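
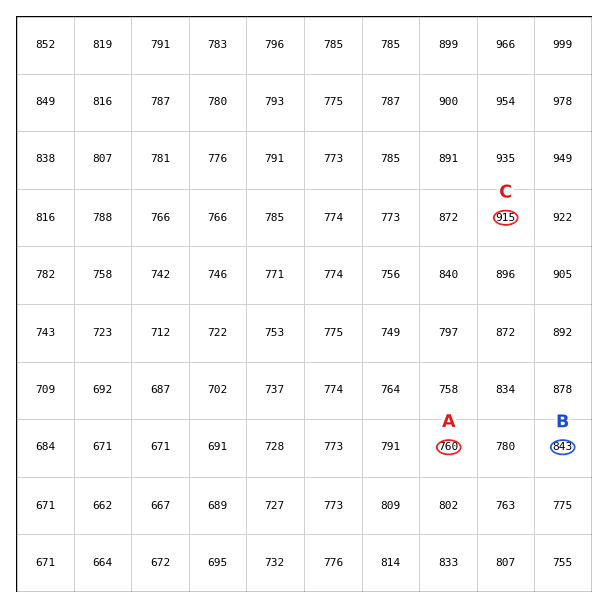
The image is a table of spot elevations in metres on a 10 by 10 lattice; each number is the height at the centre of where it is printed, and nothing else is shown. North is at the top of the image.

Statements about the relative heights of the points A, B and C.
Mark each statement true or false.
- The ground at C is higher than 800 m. true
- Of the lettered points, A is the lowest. true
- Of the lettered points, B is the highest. false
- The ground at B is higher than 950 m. false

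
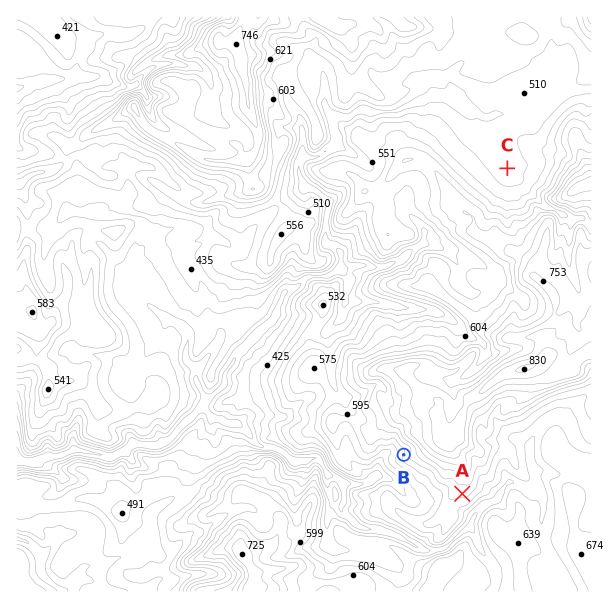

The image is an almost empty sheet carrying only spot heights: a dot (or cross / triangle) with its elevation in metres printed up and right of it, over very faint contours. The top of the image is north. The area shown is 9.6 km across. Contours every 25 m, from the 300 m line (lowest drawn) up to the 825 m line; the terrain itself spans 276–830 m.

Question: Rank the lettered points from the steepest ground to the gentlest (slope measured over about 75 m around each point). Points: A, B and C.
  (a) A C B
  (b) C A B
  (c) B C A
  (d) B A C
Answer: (d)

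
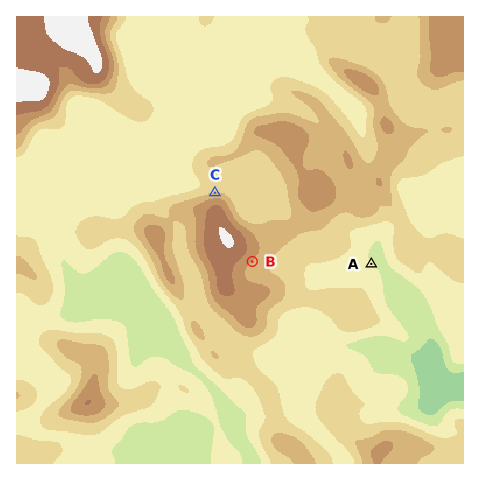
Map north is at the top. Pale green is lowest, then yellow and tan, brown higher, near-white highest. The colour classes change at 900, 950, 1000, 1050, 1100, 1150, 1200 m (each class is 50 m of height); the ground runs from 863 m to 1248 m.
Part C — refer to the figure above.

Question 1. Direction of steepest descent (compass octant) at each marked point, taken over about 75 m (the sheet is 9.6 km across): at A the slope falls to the NE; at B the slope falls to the SE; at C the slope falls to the N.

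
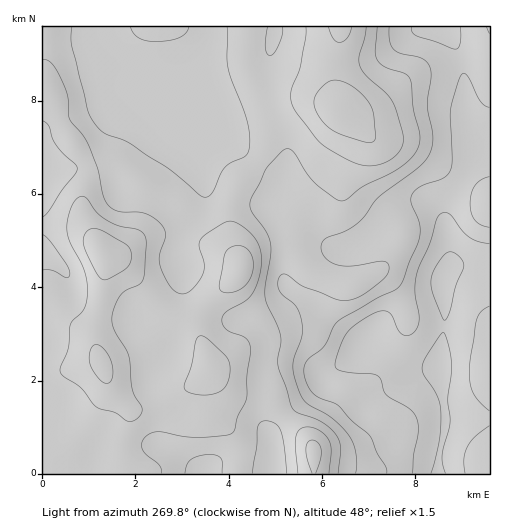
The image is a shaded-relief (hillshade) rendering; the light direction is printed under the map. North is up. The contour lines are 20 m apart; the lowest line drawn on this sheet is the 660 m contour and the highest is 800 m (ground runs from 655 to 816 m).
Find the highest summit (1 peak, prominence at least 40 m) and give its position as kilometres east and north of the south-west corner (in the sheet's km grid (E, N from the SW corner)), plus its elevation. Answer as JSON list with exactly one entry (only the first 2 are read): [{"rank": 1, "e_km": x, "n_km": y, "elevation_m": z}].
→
[{"rank": 1, "e_km": 1.31, "n_km": 4.76, "elevation_m": 816}]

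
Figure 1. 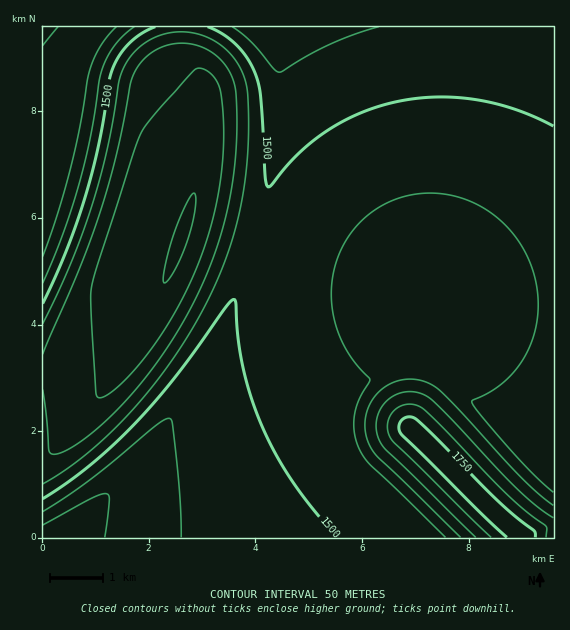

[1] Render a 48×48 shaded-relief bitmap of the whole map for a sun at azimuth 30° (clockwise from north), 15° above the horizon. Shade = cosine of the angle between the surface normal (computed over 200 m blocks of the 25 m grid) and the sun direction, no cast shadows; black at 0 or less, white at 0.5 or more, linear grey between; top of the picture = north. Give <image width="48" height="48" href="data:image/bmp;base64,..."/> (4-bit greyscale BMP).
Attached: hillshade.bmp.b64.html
<image width="48" height="48" href="data:image/bmp;base64,Qk32BAAAAAAAAHYAAAAoAAAAMAAAADAAAAABAAQAAAAAAIAEAAATCwAAEwsAABAAAAAAAAAAAAAAABEREQAiIiIAMzMzAERERABVVVUAZmZmAHd3dwCIiIgAmZmZAKqqqgC7u7sAzMzMAN3d3QDu7u4A////AEVnd3d3d3d3d3d3d3d3d3d3diEREROu7FVnd3d3d3d3d3d3d3d3d3d3dBERESje7UVWd3d3d3d3d3d3d3d3d3d3QRERE53u/0VVZ3d3d3d3d3d3d3d3d3d0EREROd7u71VVZnd3d3d3d3d3d3d3d3dBERETne7u7lVVVmd3d3d3d3d3d3d3d2QRERE53u7u22VVVWZ3d3d3d3d3d3d3d0EREROd7u7tqHZVVWZ3d3d3d3d3d3d3dSERETne7u7aiHZmVWZnd3d3d3d3d3d3dCIRE43u7u2oiHd2ZmZnd3d3d3d3d3d3ZDMiOd7u7tqIiHd3ZmZmd3d3d3d3d3d3ZURFne7u7aiIiHd3dmZmd3d3d3d3d3d3ZmZ5ze7u2oiIiHd3d2ZmZ3d3d3d3d3d3d3ib3e7tqIiIiHd3d3ZmZ3d3d3d3d3d3d4ms3e7KiIiIiHd3d3d2d3d3d3d3d3d3d4m83dyYiIiIiHd3d3d3d3d3d3d3d3d3d3iau6mIiIiIiHd3d3d3d3d3d3d3d3d3d3eIiIiIiIiIiHd3d3d3d3d3d3d3d3d3d3d3d4iIiIiIiId3d3d3d3d3d3d3d3d3d3d3eIiIiIiIiId3d3d3d3d3d3d3d3d3d3d3iIiIiIiIiHd3d3d3d4iIh3d3d3d3d3eIiIiIiIiIiHd3d3d3eIiIiHd3d3d3d3iIiIiIiIiIiHd3d3d3eIiIiId3d3d3eIiIiIiIiIiIiHd3d3d3eIiIiId3d3d4iIiIiIiIiIiIiGd3d3d3eIiIiIh3d3iIiIiIiIiIiIiIiGd3d3d3eIiIiIh3eIiIiIiIiIiIiIiIiGZmd3d3eIiJmYiIiIiIiIiIiIiIiIiIiGZmd3d3eIiJmYiIiIiIiIiIiIiIiIiIiGZmZ3d4iIiJmZiIiIiIiIiIiIiIiIiIiGZmZneIiIiJmZmIiIiIiIiIiIiIiIiIiGdmZneIiIiJmZmIiIiIiIiIiIiIiIiIiHdmZnd4iIiJmpmIiIiIiIiIiIiIiIiIiHdmZmd4iIiJmqmYiIiIiIiIiIiIiIiIiHdmZmd4iIiJqqqYiIiIiIiIiIiIiIiIiHd2VWd4iIiJqqqYiIiIiIiIiIiIiIiZmId2VWZ4iIiJqqqZiIiIiIiIiIiIiZmZmYd2VVZ4iIiJqqqpiIiIiIiIiIiJmZmZmYd2VVZ4iIiJqqqpiIiIiIiIiImZmZmZmYh2VVZ3iIiJqrupiIiIiIiIiJmZmZmZmYh2VVVniIiJqrupiIiIiIiIiZmZmZmZmYh2VVVniIiJqrupmIiIiIiImZmZmZmZmYh2VVVniIiJq7u6mIiIiIiImZmZmZmZmYh3ZVZniIiJq8y6mIiIiIiJmZmZmZmZmYiHZmZ4iIiKvNy6mIiIiIiJmZmZmZmZmYiHd3eJmZmr3u3KiIiIiIiJmZmZmZmZmYiId4iaqqvN7u25iIiIiIiJmZmZmZmZmYiIiImrvM3u/uypiIiIiIiJmZmZmZmZmYiIiZqrzN7v/tuoiIiIiIiJmZmZmZmZmQ=="/>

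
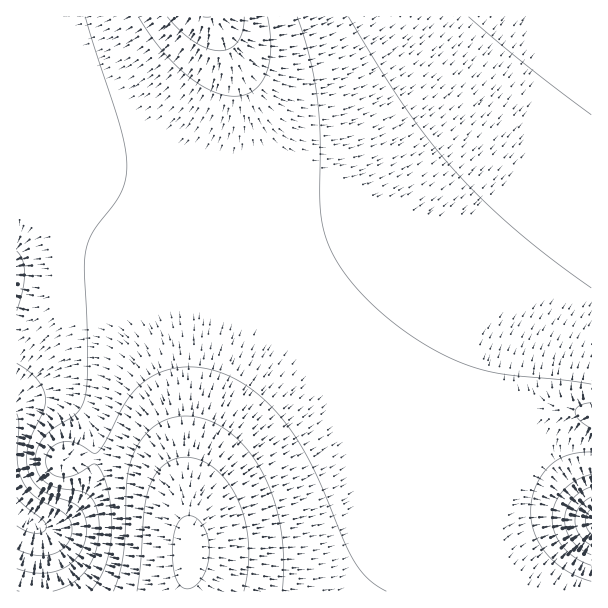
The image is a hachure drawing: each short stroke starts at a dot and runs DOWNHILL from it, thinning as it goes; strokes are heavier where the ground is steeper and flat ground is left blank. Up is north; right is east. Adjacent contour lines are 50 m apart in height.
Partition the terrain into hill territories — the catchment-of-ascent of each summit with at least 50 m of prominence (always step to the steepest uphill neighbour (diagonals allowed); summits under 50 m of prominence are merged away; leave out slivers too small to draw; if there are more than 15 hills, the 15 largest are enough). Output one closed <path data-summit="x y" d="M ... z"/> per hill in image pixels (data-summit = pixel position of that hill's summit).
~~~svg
<path data-summit="191 551" d="M591 16l-18 0-75 95-48 47-40 32-20 12-37 18-29 9-45 6-43-3-48-10-45-16-38-19-27-25-14-18-14-22-34-69 1 539 575-1 0-79-20-20-18-22-46-42-10-17-5-19 5-30 14-33 80-111z"/><path data-summit="207 17" d="M572 16l-555 0-1 35 34 71 14 22 14 18 27 25 38 19 45 16 48 10 43 3 45-6 29-9 37-18 30-20 30-24 48-47 43-52z"/><path data-summit="591 414" d="M591 218l-79 111-13 28-6 29 5 25 10 17 28 23 55 60z"/>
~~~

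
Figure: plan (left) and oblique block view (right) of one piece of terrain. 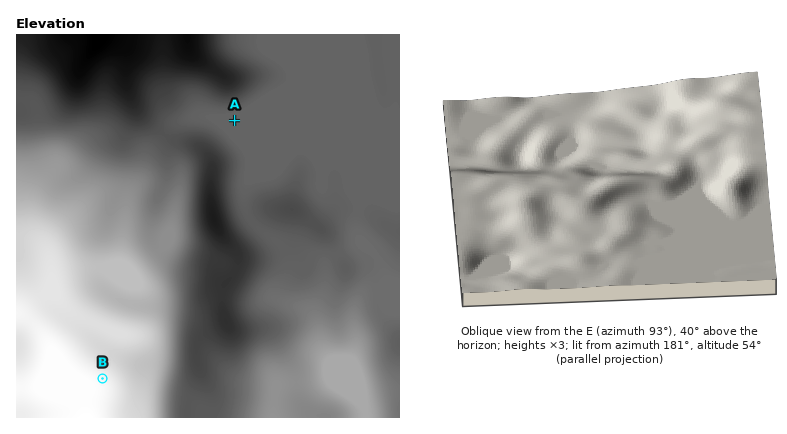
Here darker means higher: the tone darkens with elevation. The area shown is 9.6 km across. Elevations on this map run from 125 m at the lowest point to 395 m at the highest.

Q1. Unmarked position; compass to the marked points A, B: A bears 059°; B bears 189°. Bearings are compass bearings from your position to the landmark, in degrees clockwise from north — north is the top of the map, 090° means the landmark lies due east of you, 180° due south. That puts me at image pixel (134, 181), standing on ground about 250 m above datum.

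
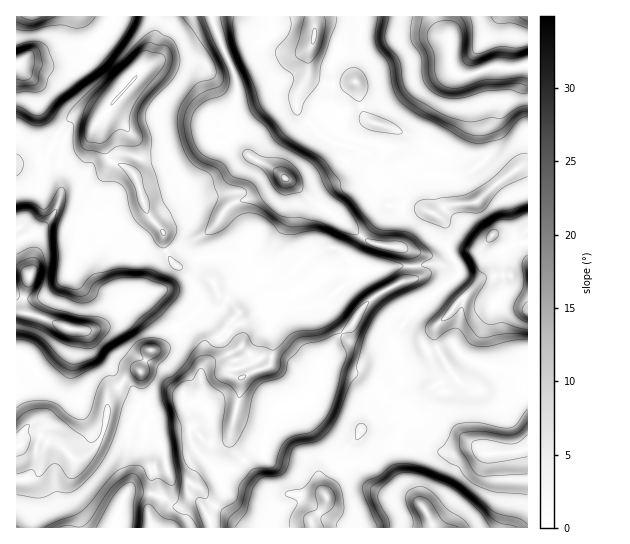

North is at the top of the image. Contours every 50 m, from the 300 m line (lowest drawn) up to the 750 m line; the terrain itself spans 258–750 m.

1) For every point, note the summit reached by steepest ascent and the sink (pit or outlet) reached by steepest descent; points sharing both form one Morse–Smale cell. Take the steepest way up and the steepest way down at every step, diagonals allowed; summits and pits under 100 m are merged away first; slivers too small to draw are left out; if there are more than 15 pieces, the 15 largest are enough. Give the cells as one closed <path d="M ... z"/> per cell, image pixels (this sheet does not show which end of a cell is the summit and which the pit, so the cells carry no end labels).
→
<path d="M211 16l-53 0-2 19-12 32-44 51-3 8 12 33 4 4 14 5 8 7 10 34 4 8 15 17 0 12 8 16 15 12 10 17 14-10 8 14 8 4 10 11 2 4-20 23 4 2 12-14 20-9 14-13 21-8 3-4 0-4-4-12 22-22 6-2 18-3 6 3 17 18 53-2 1-8-3-6-7-5-27-4-13-7-25-21-30-19-14-14-20-15-20-9-8-8-5-10-15-12 0-6 11-20 1-17-2-12-12-25z"/><path d="M437 16l-123 0 1 19-7 18 0 22-12 26 1 10 26 26 46 17 2 12 8 13 0 8 10 18 32 3 12 5 4 0 10-8 31-4 27-24 13-9 10-3 0-99-11 2-22-1-29 9-11-3-4-7 0-24-10-13z"/><path d="M85 116l-11 0-7 6-11 15-10 20-13 2-17 6 0 146 18 4 37 14 19 2 15-7 16-21 12-8 24-4 36 2 3-3-9-16-18-16-5-12 0-12-15-17-4-8-10-34-8-7-14-5-4-4-8-18-4-19z"/><path d="M411 267l-18 0-10 2-25 0-3-2 1 8-7 8-22 17-12 5-8 0-14-22 0 8-3 4-21 8-14 13-20 9-12 14-5-3-5 4-6 7 0 10-6 12 0 26-2 6-8 6-2 23 4 17 19 19-6-3-11 8-7 14 0 8 5 5-12 9-8-2-13-10-5-24-4 1-1-4-5 1-10 9-10 16-12 33 97 1-1-13 14-21 0-7-6-13 20-6 13-13 13-4 4-18 8-22 4-3 18-1 11-8 4-6 3-23 13-16 7-13 18-18 10-16 7-7 19-12 20-8 3-6z"/><path d="M434 264l-21 3-4 13-20 8-19 12-7 7-10 16-18 18-7 13-11 11-4 10-1 18-4 6-11 8-18 1-4 3-8 22-4 18-13 4-13 13-20 6 6 13 0 7-14 21 2 13 102-1-1-8 15-17 0-5-4-7 0-11 2-5 19-16 3-8 10-12 4-9 23-24 17-24 2-18-7-17 0-8 4-9 9-14 16-15 22-17-4-12z"/><path d="M313 16l-101 1 8 25 15 32 2 12-1 17-11 20 0 6 15 12 5 10 8 8 20 9 20 15 14 14 30 19 29 24 15 5 17 2 25 6 20 12 7-2 3-4-5-9-1-24-6-9-20-9-32-3-10-18 0-8-8-13-2-12-46-17-26-26-1-10 12-26 0-22 7-18 0-14z"/><path d="M198 312l-22 15-5 12-8 8-13 4-9 16-1 4 3 20 8 23-2 6-26-11-13-1-3 3-2 15-8 19-11 11-9 4-4-1-16-16-8-2-4 4-4 10-1 15-5 11 2 20-5 21 1 6 80 0 10-29 9-17 9-10 8-5-3-32 14 8 5 15 2 9-12 4 5 24 15 12 6 0 12-9-5-5 0-8 7-14 13-9-12-11-5-10 0-34 8-6 2-6 0-26 6-12 0-10 10-10-6-12z"/><path d="M197 291l-4 2-36-2-24 4-12 8-16 21-15 7-19-2-37-14-17-3-1 134 3 1 7-10 12-2 9 6 6 0 8 4 14 15 11-4 11-11 6-11 4-15 2-25 12-9 9-12 11-3 9-19 13-4 8-8 5-12 23-16 4-9z"/><path d="M467 297l-5 2-27 30 1 17 16 29-18 10-7 8-18 21-1 7 11 8 6 14 5 5 11 4 13 0 13-5 8 0 8 6 23 0 20-4 2-2 0-137-6-5-15-5-21 3z"/><path d="M157 16l-44 0-8 14-10 10-16 8-8 7-24 8-24-2-7 4 1 99 16-5 13-2 13-24 15-17 11 0 10 5 5-2 44-52 13-37z"/><path d="M407 420l-11 23 1 23 7 17 19 23 11 22 94-1-1-79-21 5-23 0-8-6-13 1-8 4-13 0-11-4-5-5-6-14z"/><path d="M525 232l-10 4-22-1-12 14-18 4-10 6 7 11-1 5-34 25-16 15-9 14-4 9 0 8 7 17-2 18-17 24-21 23 31-9 13 1 5-10 16-19 6-6 18-10-16-29-1-17 27-30 5-2 19 6 21-3 18 6-20-12-2-12 0-20 1-8 3-3 10 1 11 7z"/><path d="M405 419l-11 0-20 5-14 7-3 7-10 12-3 8-15 13-6 8 0 11 4 7 0 5-15 17 2 9 119-1-8-17-18-23-8-16-3-28 11-21z"/><path d="M527 165l-9 3-13 9-27 24-31 4-12 9 6 3 6 9 1 24 5 9 10-6 18-4 12-14 22 1 13-6z"/><path d="M527 16l-89 0-1 5 14 21 0 24 2 5 5 4 8 1 29-9 22 1 10-3z"/>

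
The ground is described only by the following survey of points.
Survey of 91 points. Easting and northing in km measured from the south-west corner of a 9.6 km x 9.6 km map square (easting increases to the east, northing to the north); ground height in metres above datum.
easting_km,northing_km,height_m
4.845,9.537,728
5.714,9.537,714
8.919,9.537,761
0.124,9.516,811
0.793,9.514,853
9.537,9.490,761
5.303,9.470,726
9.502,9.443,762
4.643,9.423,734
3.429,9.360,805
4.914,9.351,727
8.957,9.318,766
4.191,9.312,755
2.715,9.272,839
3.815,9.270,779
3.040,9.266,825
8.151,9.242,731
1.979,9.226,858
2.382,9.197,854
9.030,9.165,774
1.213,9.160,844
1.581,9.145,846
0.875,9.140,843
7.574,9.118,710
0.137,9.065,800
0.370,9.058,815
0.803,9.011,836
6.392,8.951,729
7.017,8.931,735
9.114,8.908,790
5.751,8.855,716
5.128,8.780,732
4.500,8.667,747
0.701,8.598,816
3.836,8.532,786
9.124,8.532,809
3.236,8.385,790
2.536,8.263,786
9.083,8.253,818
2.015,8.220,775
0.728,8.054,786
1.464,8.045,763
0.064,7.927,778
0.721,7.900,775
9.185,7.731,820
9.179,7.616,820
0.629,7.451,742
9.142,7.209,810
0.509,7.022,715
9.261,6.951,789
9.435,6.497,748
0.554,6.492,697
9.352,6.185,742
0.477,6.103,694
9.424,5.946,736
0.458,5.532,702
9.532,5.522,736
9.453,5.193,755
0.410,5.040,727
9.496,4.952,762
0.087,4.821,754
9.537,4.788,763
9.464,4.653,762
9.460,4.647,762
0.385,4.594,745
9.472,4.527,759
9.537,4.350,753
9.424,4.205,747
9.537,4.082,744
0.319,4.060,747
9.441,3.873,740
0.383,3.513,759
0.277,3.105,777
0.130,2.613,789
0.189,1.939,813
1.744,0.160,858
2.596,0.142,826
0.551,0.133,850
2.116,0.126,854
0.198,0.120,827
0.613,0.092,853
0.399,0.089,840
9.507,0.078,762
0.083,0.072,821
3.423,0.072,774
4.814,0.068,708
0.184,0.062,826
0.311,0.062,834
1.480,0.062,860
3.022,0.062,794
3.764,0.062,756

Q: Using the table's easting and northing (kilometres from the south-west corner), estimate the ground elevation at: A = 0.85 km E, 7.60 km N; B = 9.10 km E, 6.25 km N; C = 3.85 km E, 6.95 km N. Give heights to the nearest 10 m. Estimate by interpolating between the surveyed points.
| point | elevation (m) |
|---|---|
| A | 750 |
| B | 760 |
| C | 750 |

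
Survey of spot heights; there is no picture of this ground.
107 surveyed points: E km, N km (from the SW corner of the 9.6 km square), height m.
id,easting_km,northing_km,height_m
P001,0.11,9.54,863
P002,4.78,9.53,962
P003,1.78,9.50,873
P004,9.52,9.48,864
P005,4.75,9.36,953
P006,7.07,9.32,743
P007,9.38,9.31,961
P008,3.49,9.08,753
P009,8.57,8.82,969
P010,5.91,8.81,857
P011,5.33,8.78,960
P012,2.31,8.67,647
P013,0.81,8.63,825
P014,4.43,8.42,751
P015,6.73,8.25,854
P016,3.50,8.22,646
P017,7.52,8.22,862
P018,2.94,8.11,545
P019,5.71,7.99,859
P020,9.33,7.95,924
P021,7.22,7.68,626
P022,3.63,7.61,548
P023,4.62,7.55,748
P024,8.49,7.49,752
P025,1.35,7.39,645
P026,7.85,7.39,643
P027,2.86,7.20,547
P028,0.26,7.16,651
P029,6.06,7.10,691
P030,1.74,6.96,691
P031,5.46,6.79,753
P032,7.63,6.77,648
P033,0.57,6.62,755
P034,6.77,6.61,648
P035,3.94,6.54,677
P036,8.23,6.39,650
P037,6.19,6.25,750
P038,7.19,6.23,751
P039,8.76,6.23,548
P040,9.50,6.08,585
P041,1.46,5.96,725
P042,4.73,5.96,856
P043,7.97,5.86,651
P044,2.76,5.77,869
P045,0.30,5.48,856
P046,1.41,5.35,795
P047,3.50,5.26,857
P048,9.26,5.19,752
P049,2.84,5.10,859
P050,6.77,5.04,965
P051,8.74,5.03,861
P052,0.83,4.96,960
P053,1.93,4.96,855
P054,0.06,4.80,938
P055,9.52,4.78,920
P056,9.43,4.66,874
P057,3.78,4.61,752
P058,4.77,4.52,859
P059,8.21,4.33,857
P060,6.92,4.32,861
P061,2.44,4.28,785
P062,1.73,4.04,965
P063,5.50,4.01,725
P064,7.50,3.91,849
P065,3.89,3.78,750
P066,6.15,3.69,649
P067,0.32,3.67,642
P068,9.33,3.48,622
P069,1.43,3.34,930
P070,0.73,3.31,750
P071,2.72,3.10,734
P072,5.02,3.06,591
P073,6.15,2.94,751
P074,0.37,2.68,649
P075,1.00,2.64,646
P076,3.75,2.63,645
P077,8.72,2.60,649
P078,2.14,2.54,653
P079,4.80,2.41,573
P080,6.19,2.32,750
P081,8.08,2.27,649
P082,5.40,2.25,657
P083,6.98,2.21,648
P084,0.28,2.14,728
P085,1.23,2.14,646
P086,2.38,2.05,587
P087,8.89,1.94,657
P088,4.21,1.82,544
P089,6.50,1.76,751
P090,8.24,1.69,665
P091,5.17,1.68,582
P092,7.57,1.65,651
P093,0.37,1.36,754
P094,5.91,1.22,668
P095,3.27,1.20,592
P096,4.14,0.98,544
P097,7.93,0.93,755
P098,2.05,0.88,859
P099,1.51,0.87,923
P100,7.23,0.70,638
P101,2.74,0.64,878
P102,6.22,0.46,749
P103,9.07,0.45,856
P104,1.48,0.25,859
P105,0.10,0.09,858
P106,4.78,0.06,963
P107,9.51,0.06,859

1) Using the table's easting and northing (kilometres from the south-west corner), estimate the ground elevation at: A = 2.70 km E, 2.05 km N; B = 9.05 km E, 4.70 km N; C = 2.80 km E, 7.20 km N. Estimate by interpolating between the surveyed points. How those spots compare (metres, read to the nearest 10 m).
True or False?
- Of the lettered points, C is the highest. False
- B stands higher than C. True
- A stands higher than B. False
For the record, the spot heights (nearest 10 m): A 570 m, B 870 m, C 550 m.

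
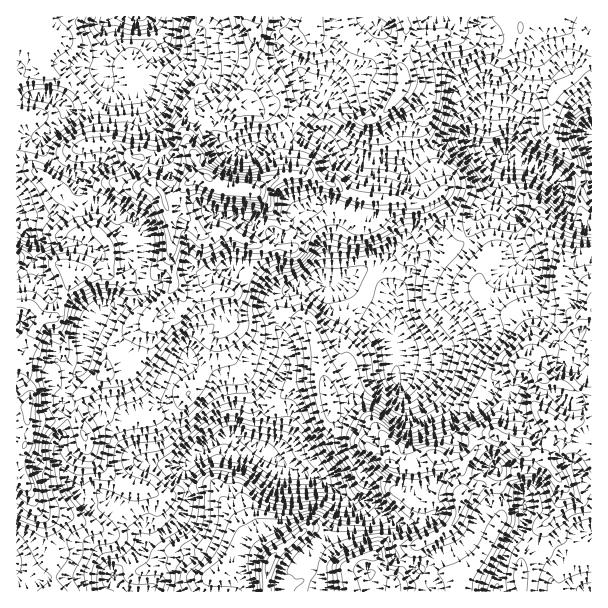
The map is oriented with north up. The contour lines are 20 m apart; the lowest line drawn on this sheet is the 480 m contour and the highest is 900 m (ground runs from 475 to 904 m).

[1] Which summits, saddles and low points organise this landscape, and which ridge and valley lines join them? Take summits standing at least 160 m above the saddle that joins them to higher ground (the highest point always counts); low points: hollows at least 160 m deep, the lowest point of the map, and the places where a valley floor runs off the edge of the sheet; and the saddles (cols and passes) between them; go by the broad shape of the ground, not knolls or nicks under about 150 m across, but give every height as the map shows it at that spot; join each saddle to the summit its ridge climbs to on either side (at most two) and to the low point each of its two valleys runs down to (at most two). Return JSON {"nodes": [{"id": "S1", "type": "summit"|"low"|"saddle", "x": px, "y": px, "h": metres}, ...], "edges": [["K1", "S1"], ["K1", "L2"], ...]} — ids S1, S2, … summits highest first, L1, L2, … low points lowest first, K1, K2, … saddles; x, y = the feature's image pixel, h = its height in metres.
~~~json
{"nodes": [
{"id": "S1", "type": "summit", "x": 207, "y": 177, "h": 904},
{"id": "S2", "type": "summit", "x": 525, "y": 452, "h": 870},
{"id": "L1", "type": "low", "x": 503, "y": 155, "h": 475},
{"id": "L2", "type": "low", "x": 138, "y": 17, "h": 532},
{"id": "K1", "type": "saddle", "x": 143, "y": 278, "h": 751},
{"id": "K2", "type": "saddle", "x": 464, "y": 237, "h": 640}],
"edges": [["K1", "S1"], ["K1", "L1"], ["K1", "L2"], ["K2", "S1"], ["K2", "S2"], ["K2", "L1"]]}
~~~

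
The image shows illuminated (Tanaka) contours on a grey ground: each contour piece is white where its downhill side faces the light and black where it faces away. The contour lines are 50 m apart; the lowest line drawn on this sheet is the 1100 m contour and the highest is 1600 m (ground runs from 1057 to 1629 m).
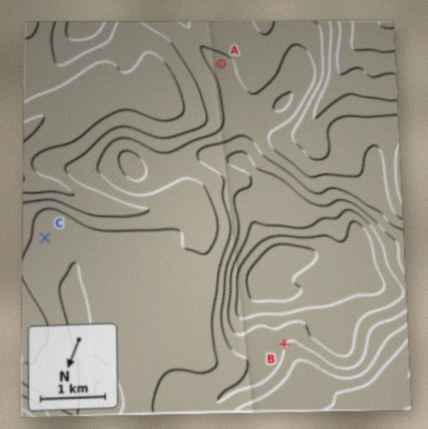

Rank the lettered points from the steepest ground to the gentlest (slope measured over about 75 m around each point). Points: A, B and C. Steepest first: B C A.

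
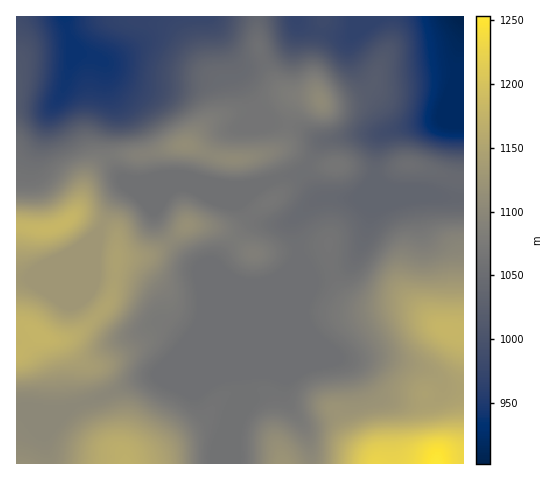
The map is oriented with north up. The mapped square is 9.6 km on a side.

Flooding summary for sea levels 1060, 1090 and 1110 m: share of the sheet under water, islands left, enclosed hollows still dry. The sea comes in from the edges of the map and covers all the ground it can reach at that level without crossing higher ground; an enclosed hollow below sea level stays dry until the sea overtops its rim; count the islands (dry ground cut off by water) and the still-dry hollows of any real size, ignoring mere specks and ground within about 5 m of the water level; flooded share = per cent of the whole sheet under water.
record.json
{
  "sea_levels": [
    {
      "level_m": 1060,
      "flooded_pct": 44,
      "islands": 1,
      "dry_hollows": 0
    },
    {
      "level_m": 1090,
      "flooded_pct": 66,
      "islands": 2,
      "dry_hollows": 0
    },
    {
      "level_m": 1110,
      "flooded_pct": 75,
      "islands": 1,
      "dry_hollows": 0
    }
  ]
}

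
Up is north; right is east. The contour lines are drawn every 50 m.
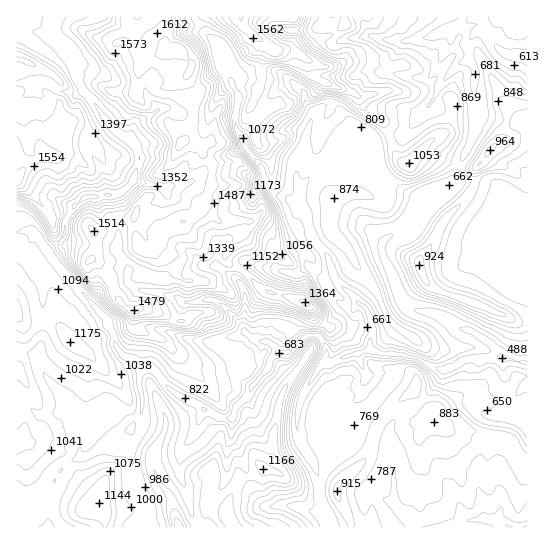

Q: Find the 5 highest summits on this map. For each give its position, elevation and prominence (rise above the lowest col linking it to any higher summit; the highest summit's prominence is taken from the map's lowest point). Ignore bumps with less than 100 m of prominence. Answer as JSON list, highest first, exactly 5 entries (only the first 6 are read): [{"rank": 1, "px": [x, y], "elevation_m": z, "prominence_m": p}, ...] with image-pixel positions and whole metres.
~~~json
[{"rank": 1, "px": [169, 50], "elevation_m": 1686, "prominence_m": 1198}, {"rank": 2, "px": [306, 303], "elevation_m": 1364, "prominence_m": 146}, {"rank": 3, "px": [101, 502], "elevation_m": 1144, "prominence_m": 157}, {"rank": 4, "px": [407, 165], "elevation_m": 1054, "prominence_m": 137}, {"rank": 5, "px": [490, 150], "elevation_m": 964, "prominence_m": 205}]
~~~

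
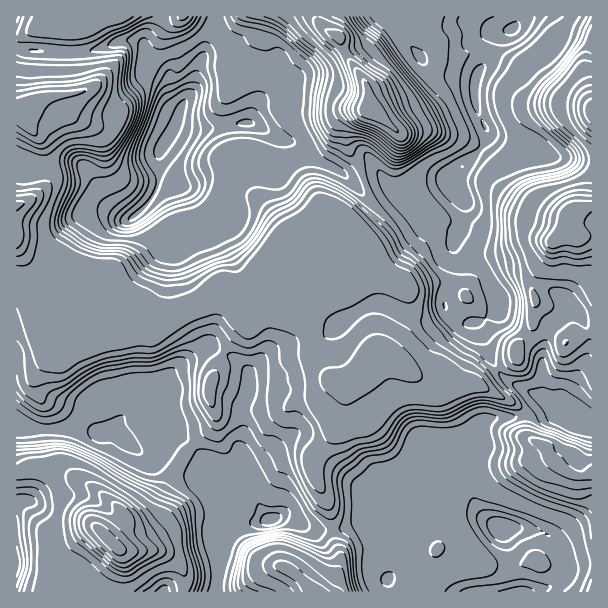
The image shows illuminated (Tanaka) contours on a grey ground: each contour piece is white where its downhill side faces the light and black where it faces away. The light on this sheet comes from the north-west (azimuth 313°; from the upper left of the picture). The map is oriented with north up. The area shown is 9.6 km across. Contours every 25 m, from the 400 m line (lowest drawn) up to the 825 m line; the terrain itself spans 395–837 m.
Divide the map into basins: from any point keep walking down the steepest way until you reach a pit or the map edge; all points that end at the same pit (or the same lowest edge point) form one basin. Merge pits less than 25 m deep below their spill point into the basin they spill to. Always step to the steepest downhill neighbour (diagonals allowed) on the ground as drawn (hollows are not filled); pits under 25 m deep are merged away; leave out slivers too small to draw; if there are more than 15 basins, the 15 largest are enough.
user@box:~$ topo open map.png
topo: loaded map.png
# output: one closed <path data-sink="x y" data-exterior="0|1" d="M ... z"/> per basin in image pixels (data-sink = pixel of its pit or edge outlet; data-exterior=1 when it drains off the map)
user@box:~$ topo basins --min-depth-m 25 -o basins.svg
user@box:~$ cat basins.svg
<path data-sink="174 128" data-exterior="0" d="M317 16l-237 0-11 10-28 2-25 10 0 207 26 40 25 17-1 19 5 9 43 1 17-7 24 2 46-24 20-16 9 6 13 16 12-4 17-10 16 4 12-6 6 10 0 18 2 7 2 17 18 31 11 9 11 0 11-10 6-14 9-9 0-6-6-18-21-39 3-15 0-18 3-6-5-27 18-18 2-9-12-33-10-15 0-18 11-14 11-7 0-6-3-16-21-30-6-18-13-7-8-8z"/><path data-sink="512 29" data-exterior="0" d="M591 16l-273 1 1 6 8 8 13 7 6 18 21 30 3 16 0 6-11 7-11 14 0 18 10 15 12 33-2 9-18 18 5 27-3 6 0 18-3 15 21 39 6 24 7-1 7 4 20 18 18 10 21 4 28-1 14-12 16-9 10-8 0-9 13-15 4-8 1-27-3-6 0-7 14-21 7-21 13-11 6-16 10-7 10-2z"/><path data-sink="503 530" data-exterior="0" d="M383 350l-11 4-11 20-8 8-9 2 0 21-7 17 0 4-5 9-20 24 1 15 17 33 4 33 6 14 0 10-3 9-11 19 96 0 0-11 11-15 1-12 4-6 18 8 17 2 27 10 16-2 17-6 18 5 30-7 11-6-1-78-9 2-10-1-20-13-6-16-18-9-2-23-17-14-30-15-30 1-21-4-12-6-21-20z"/><path data-sink="99 434" data-exterior="0" d="M17 246l-1 225 23-3 26 4 36 21 16 13 11 14 10 0 9-4 9-9 8-21 20-31 17-19 11-8 4-6 0-8-6-16 0-14 10-19 4-15 20-24 3-11-9-15-17-14-20 16-46 24-24-2-17 7-43-1-5-9 1-19-25-17z"/><path data-sink="270 519" data-exterior="0" d="M344 384l-11 0-15 13-15 3-16 8-33 0-33-17-11-1 0 8 6 16 0 8-4 6-11 8-17 19-20 31-8 21-9 9-9 4-10 0-5-6-5 11-12 12 14 13 35 0 10 3 9 6 10 14 1 19 139 0 13-19 3-9 0-10-6-14-4-33-17-33-1-15 20-24 5-9 0-4 7-17 2-19z"/><path data-sink="17 564" data-exterior="1" d="M39 468l-13 1-10 4 0 118 98 1 1-8 6-15 0-17-15-15 12-12 4-7 0-5-5-7-27-20-25-14z"/><path data-sink="576 426" data-exterior="0" d="M534 322l-4 10-13 15 0 9-10 8-16 9-13 11 38 20 10 10 2 23 17 8 7 16 9 8 17 7 10-1 4-2 0-140-14 3-12 6-9-8-21-9z"/><path data-sink="521 591" data-exterior="1" d="M438 548l-4 6-1 12-11 15 1 11 169-1-1-38-40 12-18-5-17 6-16 2-27-10-17-2z"/><path data-sink="164 591" data-exterior="1" d="M155 550l-35 1 1 18-6 15 1 8 68-1 2-12-8-16-13-10z"/><path data-sink="17 17" data-exterior="1" d="M78 16l-61 0-1 20 4 1 21-9 28-2 7-5z"/>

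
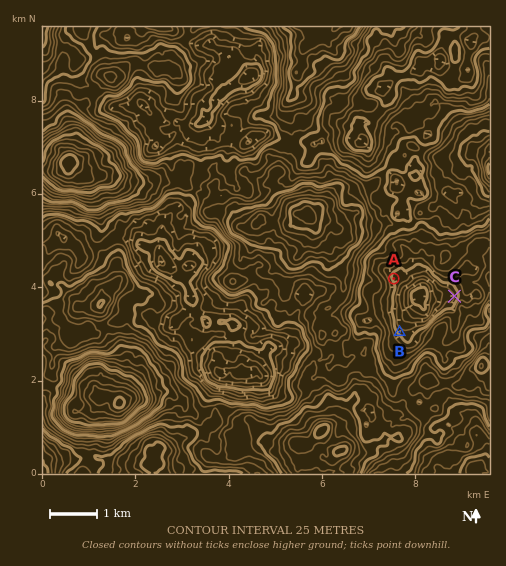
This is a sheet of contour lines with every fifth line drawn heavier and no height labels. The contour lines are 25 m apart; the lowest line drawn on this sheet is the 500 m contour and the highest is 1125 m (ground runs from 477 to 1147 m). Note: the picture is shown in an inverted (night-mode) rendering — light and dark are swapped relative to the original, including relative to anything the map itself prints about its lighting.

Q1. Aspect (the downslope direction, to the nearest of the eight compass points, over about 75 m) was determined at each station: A E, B NE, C W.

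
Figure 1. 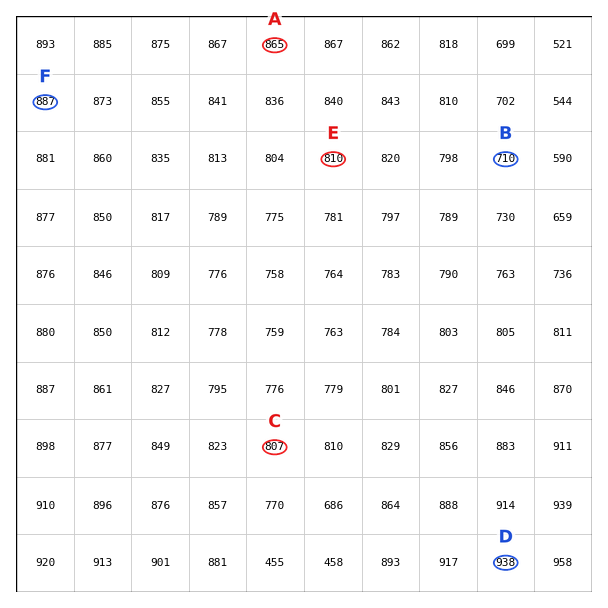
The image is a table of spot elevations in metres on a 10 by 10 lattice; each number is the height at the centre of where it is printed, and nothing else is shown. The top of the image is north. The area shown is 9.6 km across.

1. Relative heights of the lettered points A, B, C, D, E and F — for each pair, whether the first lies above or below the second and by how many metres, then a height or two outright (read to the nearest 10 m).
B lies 230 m below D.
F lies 180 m above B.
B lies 150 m below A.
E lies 130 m below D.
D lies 130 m above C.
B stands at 710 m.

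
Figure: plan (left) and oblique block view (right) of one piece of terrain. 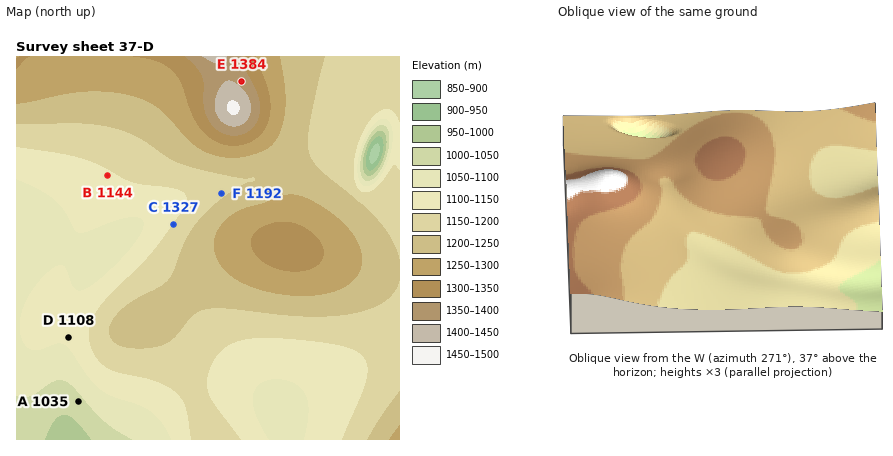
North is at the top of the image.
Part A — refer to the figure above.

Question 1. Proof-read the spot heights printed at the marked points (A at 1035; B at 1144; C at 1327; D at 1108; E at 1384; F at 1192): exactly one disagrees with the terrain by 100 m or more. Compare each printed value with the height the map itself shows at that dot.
C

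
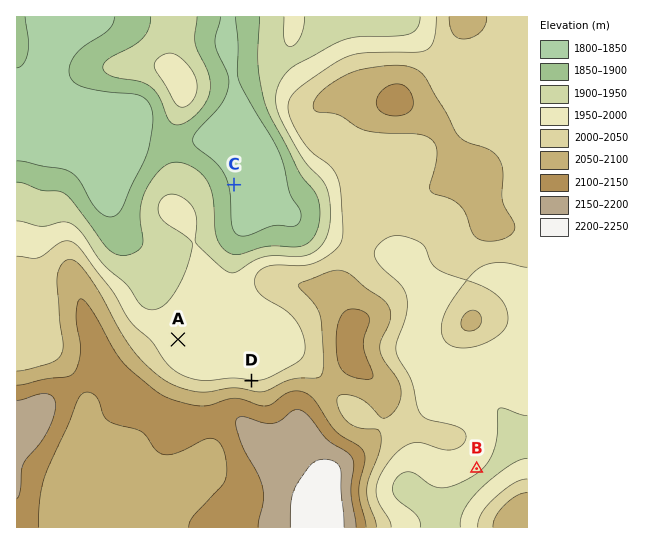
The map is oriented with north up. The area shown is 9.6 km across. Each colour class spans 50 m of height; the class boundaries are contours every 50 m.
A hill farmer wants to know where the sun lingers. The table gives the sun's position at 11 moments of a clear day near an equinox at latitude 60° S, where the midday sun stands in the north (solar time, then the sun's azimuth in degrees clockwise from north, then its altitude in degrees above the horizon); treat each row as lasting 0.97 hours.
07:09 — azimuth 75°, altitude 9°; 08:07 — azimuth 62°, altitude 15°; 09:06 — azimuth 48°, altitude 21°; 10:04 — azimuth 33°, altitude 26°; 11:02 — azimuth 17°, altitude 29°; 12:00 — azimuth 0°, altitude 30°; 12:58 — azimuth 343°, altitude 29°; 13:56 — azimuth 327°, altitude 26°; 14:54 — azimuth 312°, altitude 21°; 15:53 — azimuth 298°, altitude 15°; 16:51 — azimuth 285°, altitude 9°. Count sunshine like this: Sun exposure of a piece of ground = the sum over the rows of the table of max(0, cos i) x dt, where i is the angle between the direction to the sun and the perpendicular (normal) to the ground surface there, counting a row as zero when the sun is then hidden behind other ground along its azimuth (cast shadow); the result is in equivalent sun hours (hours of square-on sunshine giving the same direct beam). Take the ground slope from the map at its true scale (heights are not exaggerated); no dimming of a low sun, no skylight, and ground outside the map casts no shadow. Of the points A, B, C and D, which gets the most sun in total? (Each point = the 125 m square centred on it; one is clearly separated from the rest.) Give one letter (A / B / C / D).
D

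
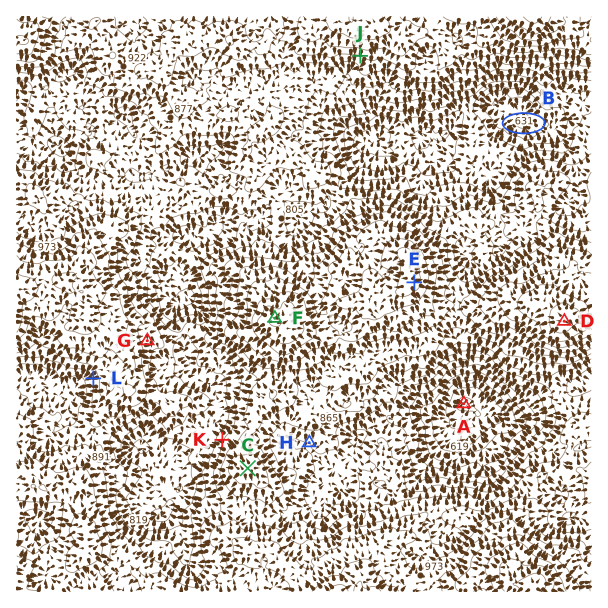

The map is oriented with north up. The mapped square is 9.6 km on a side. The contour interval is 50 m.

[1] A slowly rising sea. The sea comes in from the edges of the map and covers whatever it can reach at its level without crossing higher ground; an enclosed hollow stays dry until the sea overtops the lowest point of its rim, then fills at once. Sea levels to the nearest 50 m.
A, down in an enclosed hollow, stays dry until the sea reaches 800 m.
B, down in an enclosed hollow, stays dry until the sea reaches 750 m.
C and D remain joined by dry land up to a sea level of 900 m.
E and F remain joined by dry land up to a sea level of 1000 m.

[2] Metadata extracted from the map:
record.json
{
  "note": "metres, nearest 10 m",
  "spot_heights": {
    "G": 880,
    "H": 800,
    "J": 950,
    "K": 840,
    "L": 850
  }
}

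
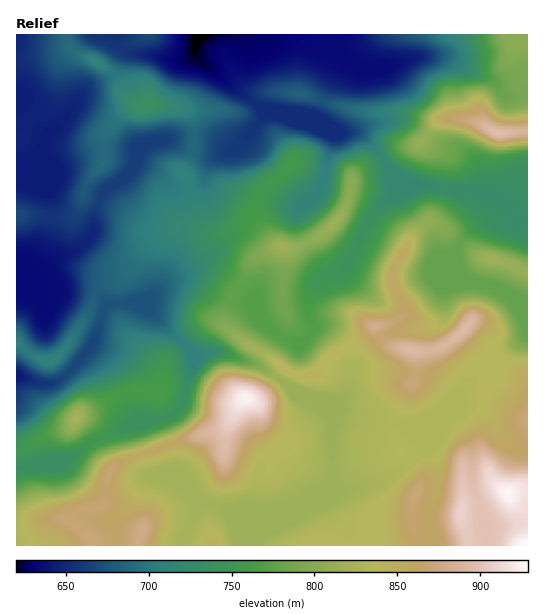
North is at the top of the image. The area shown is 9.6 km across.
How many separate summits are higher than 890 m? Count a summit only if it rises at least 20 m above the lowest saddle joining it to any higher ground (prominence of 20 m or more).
3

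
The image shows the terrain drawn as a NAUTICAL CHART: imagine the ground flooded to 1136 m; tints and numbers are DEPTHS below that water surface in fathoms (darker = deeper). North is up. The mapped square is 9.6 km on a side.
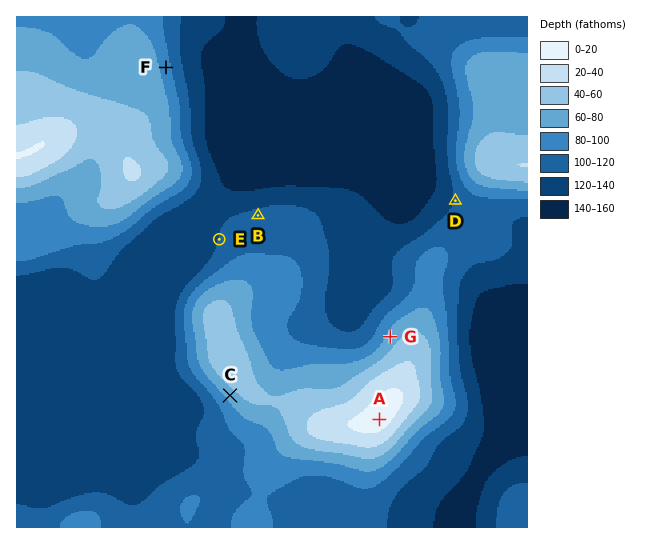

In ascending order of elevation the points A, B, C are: B C A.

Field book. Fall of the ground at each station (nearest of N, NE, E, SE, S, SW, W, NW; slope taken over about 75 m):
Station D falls W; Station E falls W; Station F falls E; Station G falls NW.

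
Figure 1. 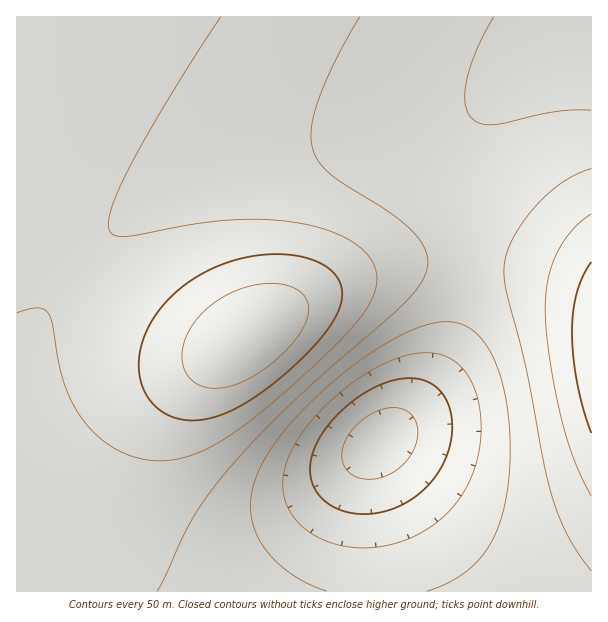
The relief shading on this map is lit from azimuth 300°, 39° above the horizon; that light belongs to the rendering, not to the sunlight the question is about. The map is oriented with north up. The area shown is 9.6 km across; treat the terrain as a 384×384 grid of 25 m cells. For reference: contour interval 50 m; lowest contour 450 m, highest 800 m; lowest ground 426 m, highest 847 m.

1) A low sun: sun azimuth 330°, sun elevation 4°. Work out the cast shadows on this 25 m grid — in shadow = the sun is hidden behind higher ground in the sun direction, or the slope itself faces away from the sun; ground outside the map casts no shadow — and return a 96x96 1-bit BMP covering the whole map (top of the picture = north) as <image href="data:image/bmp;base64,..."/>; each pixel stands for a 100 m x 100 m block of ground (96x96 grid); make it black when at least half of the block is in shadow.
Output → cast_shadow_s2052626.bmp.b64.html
<image width="96" height="96" href="data:image/bmp;base64,Qk2+BAAAAAAAAD4AAAAoAAAAYAAAAGAAAAABAAEAAAAAAIAEAAATCwAAEwsAAAIAAAAAAAAA////AAAAAAAAAAAAAAAAAAAAAAAAAAAAAAAAAAAAAAAAAAAAAAAAAAAAAAAAAAAAAAAAAAAAAAAAAAAAAAAAAAAAAAAAAAAAAAAfwAAAAAAAAAAAAAD/+AAAAAAAAAAAAAf//gAAAAAAAAAAAB///wAAAAAAAAAAAH///4AAAAAAAAAAAf///8AAAAAAAAAAA////+AAAAAAAAAAD/////AAAAAAAAAAH/////AAAAAAAAAAP/////gAAAAAAAAAf/////wAAAAAAAAA//////wAAAAAAAAB//////4AAAAAAAAD//////4AAAAAAAAH//////4AAAAAAAAH//////8AAAAAAAAP//////8AAAAAAAAP//////+AAAAAAAAP//////+AAAAAAAAf//////+AAAAAAAAf//////+AAAAAAAAP///////AAAAAAAAP///////AAAAAAAAP///////AAAAAAAAH///////AAAAAAAAD///////AAAAAAAAD///////AAAAAAAAB///////AAAAAAAAA///////AAAAAAAAAf//////AAAAAAAAAP//////AAAAAAAAAH//////AAAAAAAAAD//////AAAAAAAAAA//////AAAAAAAAAAf/////AAAAAAAAAAP////+AAAAAAAAAAD////+AAAAAAAAAAB////+AAAAAAAAAAAf///8AAAAAAAAAAAP///8AAAAAAAAAAAD///4AAAAAAAAAAAA///4AAAAAAAAAAAAP//wAAAAAAAAAAAAB//gAAAAAAAAAAAAAP/AAAAAAAAAAAAAAAAAAAAAAAAAAAAAAAAAAAAAAAAAAAAAAAAAAAAAAAAAAAAAAAAAAAAAAAAAAAAAAAAAAAAAAAAAAAAAAAAAAAAAAAAAAAAAAAAAAAAAAAAAAAAAAAAAAAAAAAAAAAAAAAAAAAAAAAAAAAAAAAAAAAAAAAAAAAAAAAAAAAAAAAAAAAAAAAAAAAAAAAAAAAAAAAAAAAAAAAAAAAAAAAAAAAAAAAAAAAAAAAAAAAAAAAAAAAAAAAAAAAAAAAAAAAAAAAAAAAAAAAAAAAAAAAAAAAAAAAAAAAAAAAAAAAAAAAAAAAAAAAAAAAAAAAAAAAAAAAAAAAAAAAAAAAAAAAAAAAAAAAAAAAAAAAAAAAAAAAAAAAAAAAAAAAAAAAAAAAAAAAAAAAAAAAAAAAAAAAAAAAAAAAAAAAAAAAAAAAAAAAAAAAAAAAAAAAAAAAAAAAAAAAAAAAAAAAAAAAAAAAAAAAAAAAAAAAAAAAAAAAAAAAAAAAAAAAAAAAAAAAAAAAAAAAAAAAAAAAAAAAAAAAAAAAAAAAAAAAAAAAAAAAAAAAAAAAAAAAAAAAAAAAAAAAAAAAAAAAAAAAAAAAAAAAAAAAAAAAAAAAAAAAAAAAAAAAAAAAAAAAAAAAAAAAAAAAAAAAAAAAAAAAAAAAAAAAAAAAAAAAAAAAAAAAAAAAAAAAAAAAAAAAAAAAAAAAAAAAAAAAAAAAAAAAAAAAAAAAAAAAAA="/>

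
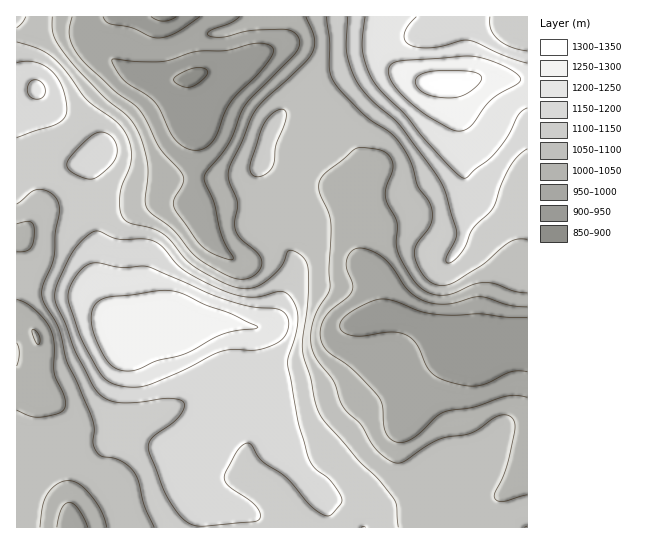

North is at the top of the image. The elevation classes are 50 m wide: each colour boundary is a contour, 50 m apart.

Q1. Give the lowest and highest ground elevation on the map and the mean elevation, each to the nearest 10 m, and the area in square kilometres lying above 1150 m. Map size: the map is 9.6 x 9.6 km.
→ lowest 890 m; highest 1320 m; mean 1090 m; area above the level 26.1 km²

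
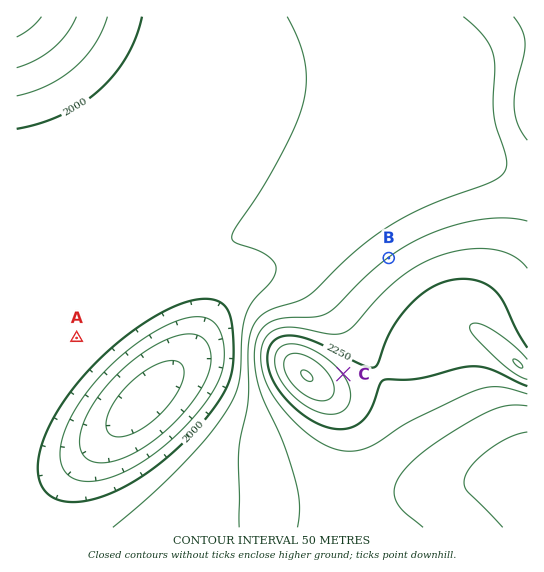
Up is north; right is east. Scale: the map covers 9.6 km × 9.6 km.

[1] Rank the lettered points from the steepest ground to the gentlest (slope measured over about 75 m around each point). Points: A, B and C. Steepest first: C B A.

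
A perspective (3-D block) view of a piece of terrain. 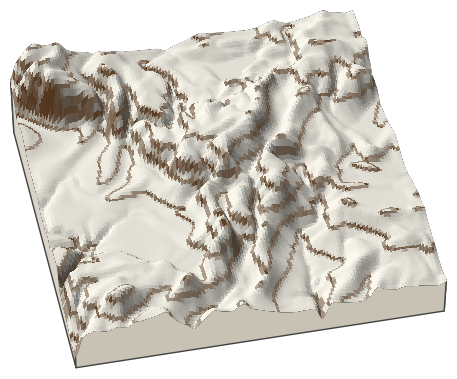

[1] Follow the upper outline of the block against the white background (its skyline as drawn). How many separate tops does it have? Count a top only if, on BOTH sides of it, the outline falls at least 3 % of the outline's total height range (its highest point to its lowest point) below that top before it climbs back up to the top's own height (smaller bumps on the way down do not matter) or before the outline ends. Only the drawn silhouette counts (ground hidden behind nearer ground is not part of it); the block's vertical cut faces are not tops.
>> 2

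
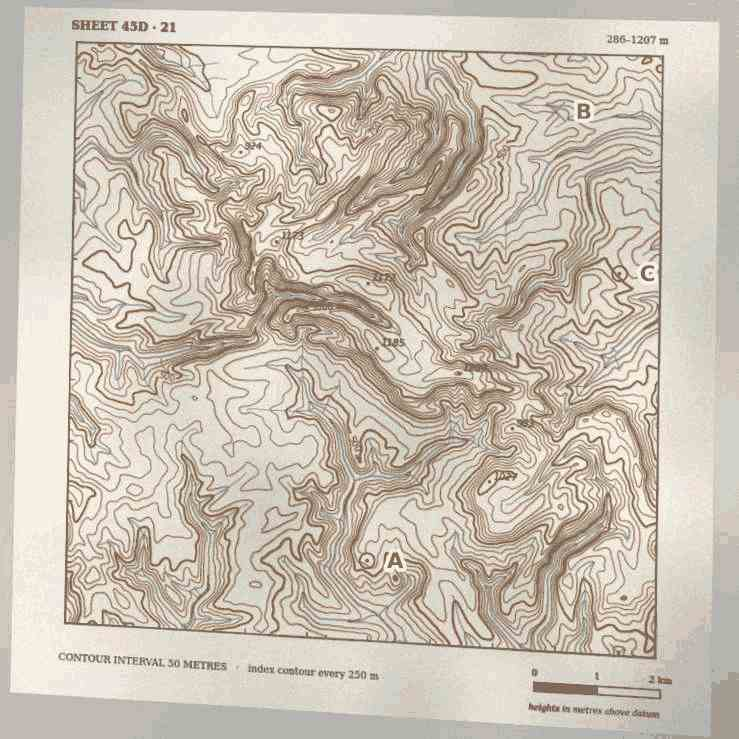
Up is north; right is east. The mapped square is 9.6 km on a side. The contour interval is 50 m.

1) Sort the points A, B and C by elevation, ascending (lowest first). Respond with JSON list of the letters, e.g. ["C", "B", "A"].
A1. ["B", "C", "A"]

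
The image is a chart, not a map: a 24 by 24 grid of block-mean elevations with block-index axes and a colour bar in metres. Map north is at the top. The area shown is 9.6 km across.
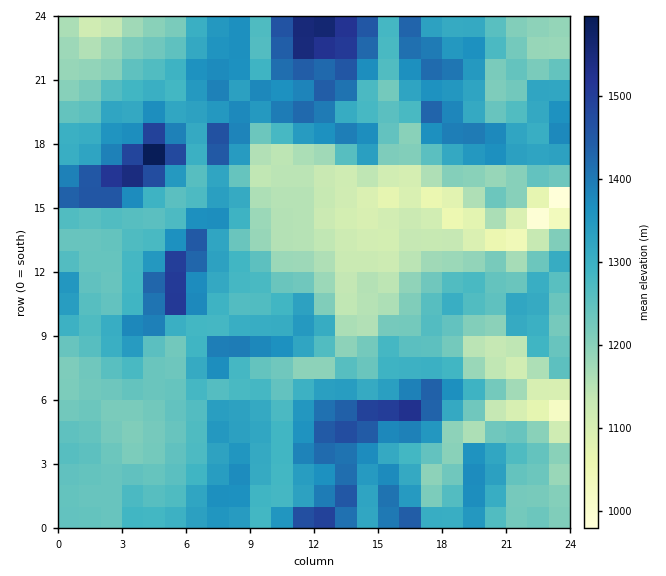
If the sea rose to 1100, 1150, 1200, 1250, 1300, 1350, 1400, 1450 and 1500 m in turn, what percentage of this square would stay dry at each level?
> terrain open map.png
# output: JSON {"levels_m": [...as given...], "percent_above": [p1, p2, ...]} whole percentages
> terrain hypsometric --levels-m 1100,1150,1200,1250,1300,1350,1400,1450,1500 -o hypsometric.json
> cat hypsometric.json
{"levels_m": [1100, 1150, 1200, 1250, 1300, 1350, 1400, 1450, 1500], "percent_above": [97, 88, 79, 59, 39, 24, 12, 6, 3]}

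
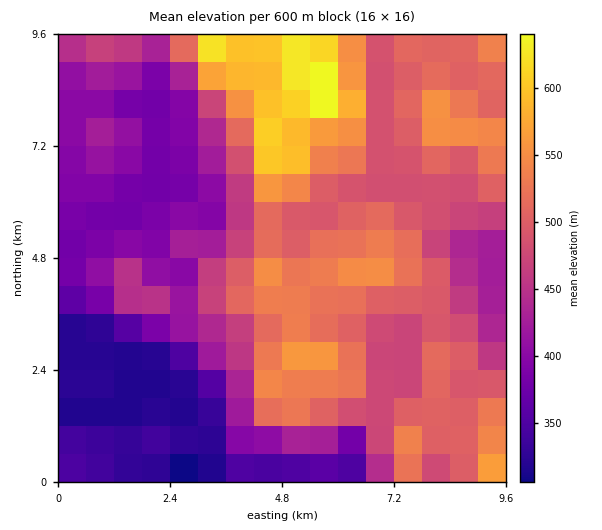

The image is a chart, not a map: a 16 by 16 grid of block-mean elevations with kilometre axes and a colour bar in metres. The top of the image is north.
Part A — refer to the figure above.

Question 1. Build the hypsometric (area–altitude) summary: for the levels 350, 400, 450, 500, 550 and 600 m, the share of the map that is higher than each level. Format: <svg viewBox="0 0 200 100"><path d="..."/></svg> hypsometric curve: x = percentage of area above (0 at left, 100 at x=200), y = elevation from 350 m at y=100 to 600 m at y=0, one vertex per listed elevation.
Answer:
<svg viewBox="0 0 200 100"><path d="M174 100l-29-20-28-20-44-20-49-20-16-20"/></svg>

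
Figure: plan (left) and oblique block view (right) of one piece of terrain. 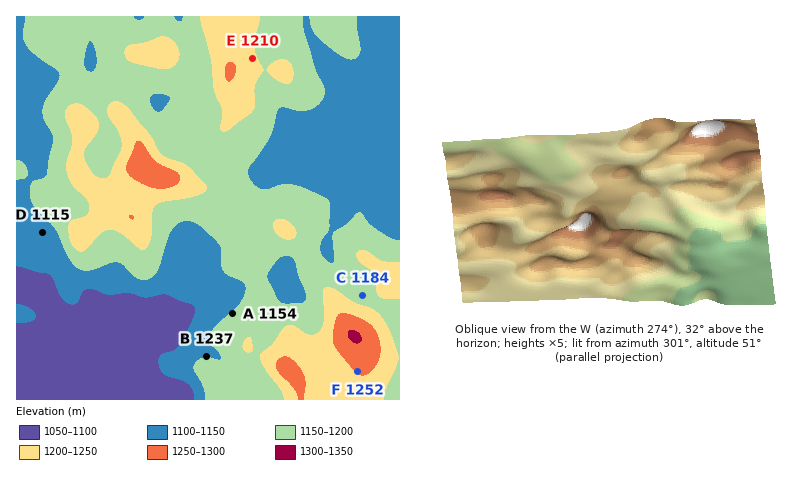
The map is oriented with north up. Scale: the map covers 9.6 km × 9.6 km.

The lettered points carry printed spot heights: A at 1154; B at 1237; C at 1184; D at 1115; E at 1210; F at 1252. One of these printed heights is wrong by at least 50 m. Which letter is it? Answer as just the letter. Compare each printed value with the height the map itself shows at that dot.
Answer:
B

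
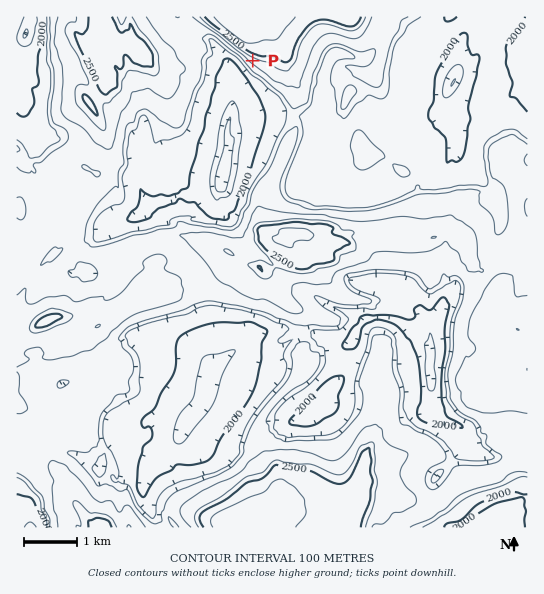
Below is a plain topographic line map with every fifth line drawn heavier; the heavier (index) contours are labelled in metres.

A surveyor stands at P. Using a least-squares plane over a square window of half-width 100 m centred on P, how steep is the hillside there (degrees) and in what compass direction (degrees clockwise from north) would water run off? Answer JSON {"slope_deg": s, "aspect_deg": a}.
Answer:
{"slope_deg": 48, "aspect_deg": 216}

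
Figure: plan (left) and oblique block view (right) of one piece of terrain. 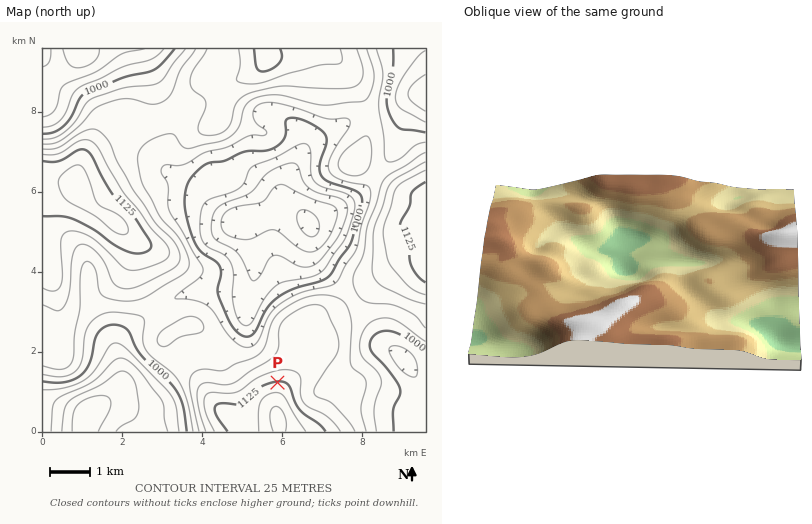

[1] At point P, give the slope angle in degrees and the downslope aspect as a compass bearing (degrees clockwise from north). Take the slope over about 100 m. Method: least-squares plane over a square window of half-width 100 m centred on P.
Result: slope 5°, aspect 356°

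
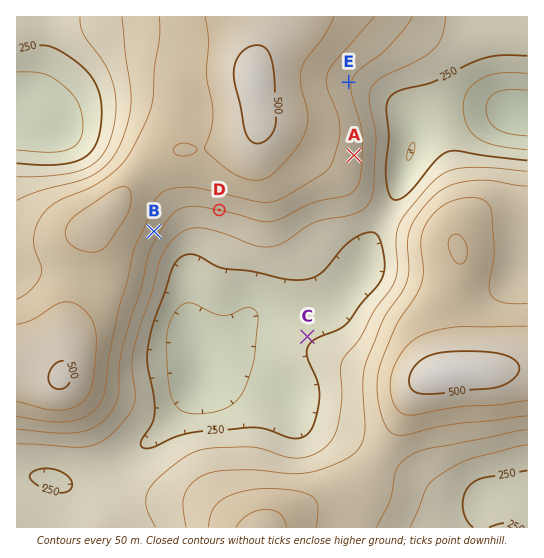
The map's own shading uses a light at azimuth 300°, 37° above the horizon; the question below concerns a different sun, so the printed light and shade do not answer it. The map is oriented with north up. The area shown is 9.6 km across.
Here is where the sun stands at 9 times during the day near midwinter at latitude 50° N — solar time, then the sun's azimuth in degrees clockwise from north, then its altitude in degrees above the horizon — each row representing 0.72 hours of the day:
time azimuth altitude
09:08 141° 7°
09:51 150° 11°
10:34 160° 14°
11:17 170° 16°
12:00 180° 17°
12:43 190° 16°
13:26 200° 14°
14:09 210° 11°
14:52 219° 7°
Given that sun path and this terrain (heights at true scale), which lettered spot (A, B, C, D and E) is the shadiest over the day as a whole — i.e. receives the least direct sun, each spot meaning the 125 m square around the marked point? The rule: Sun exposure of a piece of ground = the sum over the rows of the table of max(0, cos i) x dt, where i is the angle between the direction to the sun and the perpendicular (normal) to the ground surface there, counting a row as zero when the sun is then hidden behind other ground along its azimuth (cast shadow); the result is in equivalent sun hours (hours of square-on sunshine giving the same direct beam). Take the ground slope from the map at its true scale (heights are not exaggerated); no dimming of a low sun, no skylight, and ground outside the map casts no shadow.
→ C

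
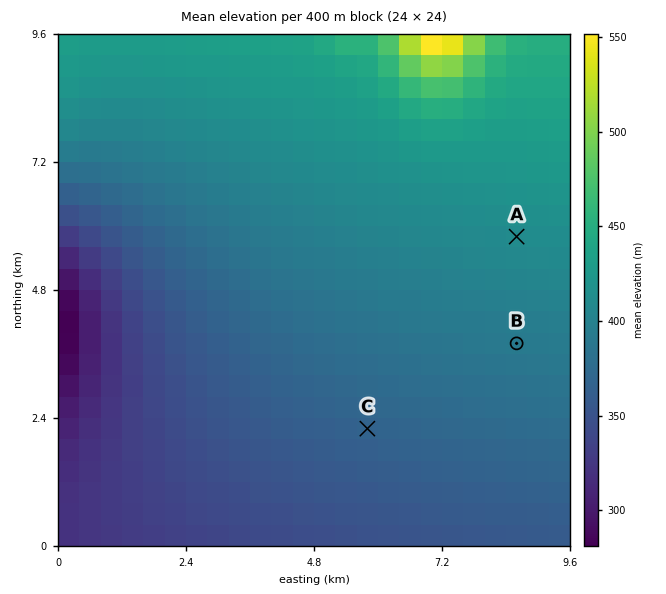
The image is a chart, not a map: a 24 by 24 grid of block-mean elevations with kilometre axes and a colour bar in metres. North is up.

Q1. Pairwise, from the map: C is lower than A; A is higher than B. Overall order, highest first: A B C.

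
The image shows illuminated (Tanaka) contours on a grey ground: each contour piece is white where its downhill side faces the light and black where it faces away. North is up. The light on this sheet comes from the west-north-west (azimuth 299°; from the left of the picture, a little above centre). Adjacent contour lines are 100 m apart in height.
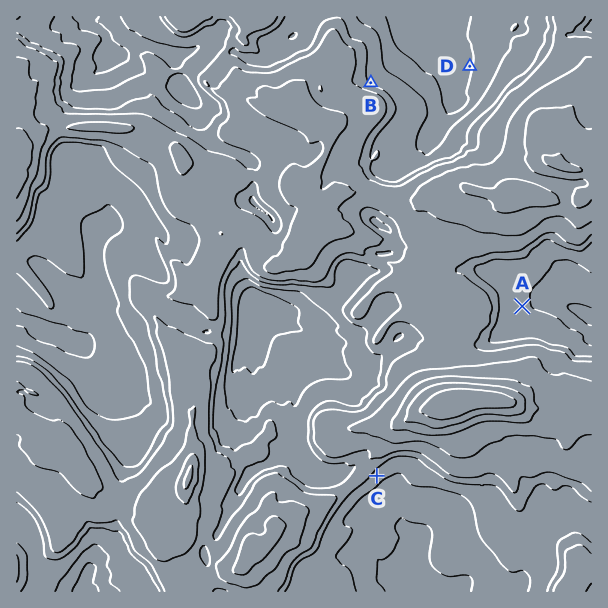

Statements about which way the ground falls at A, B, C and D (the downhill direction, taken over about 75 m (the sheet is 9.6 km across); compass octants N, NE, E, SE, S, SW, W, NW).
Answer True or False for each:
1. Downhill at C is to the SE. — True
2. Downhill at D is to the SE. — False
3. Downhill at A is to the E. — True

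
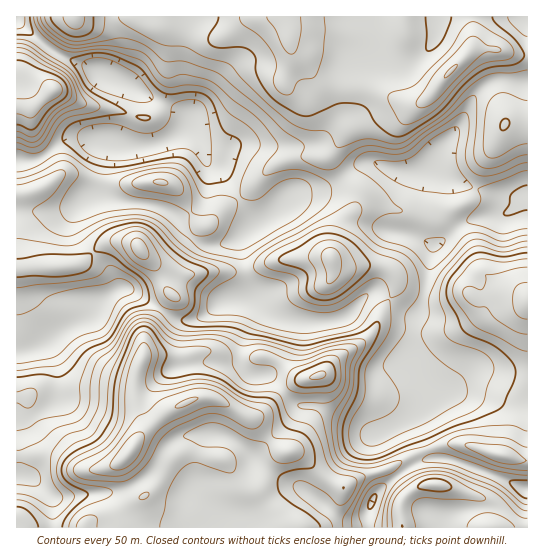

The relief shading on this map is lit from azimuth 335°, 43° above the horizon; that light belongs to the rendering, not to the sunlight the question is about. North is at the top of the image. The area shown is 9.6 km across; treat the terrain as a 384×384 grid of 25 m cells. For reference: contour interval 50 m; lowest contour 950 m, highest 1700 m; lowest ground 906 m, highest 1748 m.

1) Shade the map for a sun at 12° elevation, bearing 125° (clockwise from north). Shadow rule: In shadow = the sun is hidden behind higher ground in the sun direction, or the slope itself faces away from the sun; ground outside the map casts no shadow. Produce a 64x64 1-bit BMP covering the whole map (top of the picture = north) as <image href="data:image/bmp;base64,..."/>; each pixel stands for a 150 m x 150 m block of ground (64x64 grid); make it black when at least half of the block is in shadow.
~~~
<image width="64" height="64" href="data:image/bmp;base64,Qk0+AgAAAAAAAD4AAAAoAAAAQAAAAEAAAAABAAEAAAAAAAACAAATCwAAEwsAAAIAAAAAAAAA////AAAAAAAHAAAAAAcAAA8AAAAADwAAH8AAAAAfAAAf4AAAAB8AAD8AAAAAD4AAeAAAAAAP4AAMAAAAAAf8AB8AAAAAffwAH/gAAAB/+AA//AAAAH+AAH/8AAAAP/gA//4AAAA//4D//gAAAB//wP/+AAAAAP/gf/wAAAAAf+A//CAAAAAzwD/8fAYAAAAAP/x/DgAAAAA//H8AYAAAAP/+PgD8AAAA//4QAP4AAAD//gAAfwAAAP//AA7/gAAAf/8PD//gAAB//x/P//AAAD//H+//+AAAP/+D3//4AAA//4AfADgAAB//gAAAGAwAH//AABAAHgAH54AAPAAfAAAAAAAcAB8AAAAAAAAAP4AAAAAPAAA/zwAAAB/EAD/fAYYAH/4Af/8D/gAf/gA//wP/AB/+AB//A/8AD/4AABAD/wAD/wAAAAP8AAH/AAAAA+AAAAAAAAAAAAAAAAAAAPAHABAAAAAA+B/gOAAAAAD8P/AYAAAAAPx/8AAAAAGAAH/gAAAAA8AAPAAAAAAD4AAAAAAAAAPgAAAAAAAAAeAAAAAAAAAA4AAAAAAAAADgAAAAAAAAAAAAAAAAAAAgAAAAAAAAAHAAAAAAAAAAeAAAAAAAAAB8AAAAAAAAAD4AgAAAAAAAPwCAAAAAAAAfAIAAAAAAAA8A4AAAAAAABwDwAAAAAAAAAA=="/>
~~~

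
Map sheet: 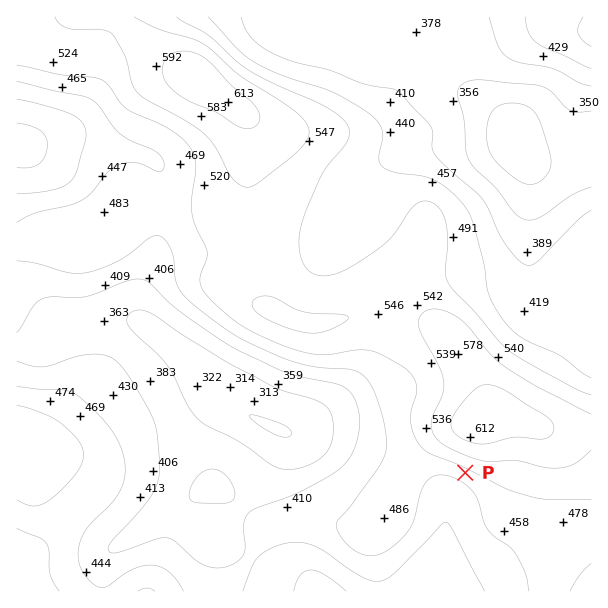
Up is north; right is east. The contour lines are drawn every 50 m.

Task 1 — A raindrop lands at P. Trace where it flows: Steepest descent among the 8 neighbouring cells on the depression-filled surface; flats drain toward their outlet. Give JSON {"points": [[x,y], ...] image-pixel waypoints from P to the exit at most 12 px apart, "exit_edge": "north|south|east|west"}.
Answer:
{"points": [[465, 473], [453, 485], [450, 497], [449, 509], [447, 521], [446, 533], [444, 545], [441, 557], [437, 569], [429, 581], [422, 591]], "exit_edge": "south"}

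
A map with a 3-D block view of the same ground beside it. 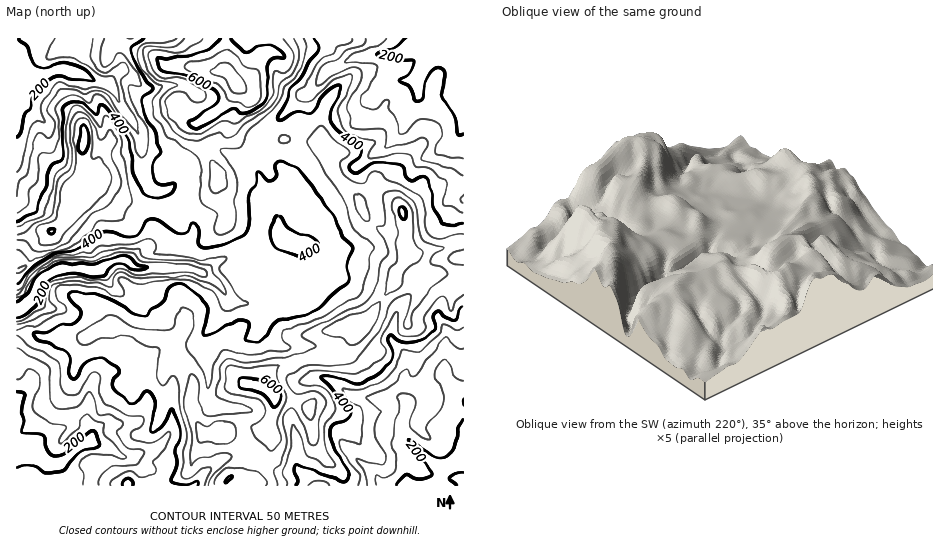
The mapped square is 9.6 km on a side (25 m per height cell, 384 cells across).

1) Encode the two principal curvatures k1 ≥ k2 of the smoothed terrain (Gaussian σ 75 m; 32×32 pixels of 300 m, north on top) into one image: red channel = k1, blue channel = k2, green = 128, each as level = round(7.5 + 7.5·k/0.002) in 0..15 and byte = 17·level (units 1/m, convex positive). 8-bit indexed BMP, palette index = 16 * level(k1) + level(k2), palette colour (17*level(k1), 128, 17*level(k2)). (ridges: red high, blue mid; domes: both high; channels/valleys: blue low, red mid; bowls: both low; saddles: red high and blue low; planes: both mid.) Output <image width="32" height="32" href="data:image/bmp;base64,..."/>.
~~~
<image width="32" height="32" href="data:image/bmp;base64,Qk02CAAAAAAAADYEAAAoAAAAIAAAACAAAAABAAgAAAAAAAAEAAATCwAAEwsAAAABAAAAAAAAAIAAABGAAAAigAAAM4AAAESAAABVgAAAZoAAAHeAAACIgAAAmYAAAKqAAAC7gAAAzIAAAN2AAADugAAA/4AAAACAEQARgBEAIoARADOAEQBEgBEAVYARAGaAEQB3gBEAiIARAJmAEQCqgBEAu4ARAMyAEQDdgBEA7oARAP+AEQAAgCIAEYAiACKAIgAzgCIARIAiAFWAIgBmgCIAd4AiAIiAIgCZgCIAqoAiALuAIgDMgCIA3YAiAO6AIgD/gCIAAIAzABGAMwAigDMAM4AzAESAMwBVgDMAZoAzAHeAMwCIgDMAmYAzAKqAMwC7gDMAzIAzAN2AMwDugDMA/4AzAACARAARgEQAIoBEADOARABEgEQAVYBEAGaARAB3gEQAiIBEAJmARACqgEQAu4BEAMyARADdgEQA7oBEAP+ARAAAgFUAEYBVACKAVQAzgFUARIBVAFWAVQBmgFUAd4BVAIiAVQCZgFUAqoBVALuAVQDMgFUA3YBVAO6AVQD/gFUAAIBmABGAZgAigGYAM4BmAESAZgBVgGYAZoBmAHeAZgCIgGYAmYBmAKqAZgC7gGYAzIBmAN2AZgDugGYA/4BmAACAdwARgHcAIoB3ADOAdwBEgHcAVYB3AGaAdwB3gHcAiIB3AJmAdwCqgHcAu4B3AMyAdwDdgHcA7oB3AP+AdwAAgIgAEYCIACKAiAAzgIgARICIAFWAiABmgIgAd4CIAIiAiACZgIgAqoCIALuAiADMgIgA3YCIAO6AiAD/gIgAAICZABGAmQAigJkAM4CZAESAmQBVgJkAZoCZAHeAmQCIgJkAmYCZAKqAmQC7gJkAzICZAN2AmQDugJkA/4CZAACAqgARgKoAIoCqADOAqgBEgKoAVYCqAGaAqgB3gKoAiICqAJmAqgCqgKoAu4CqAMyAqgDdgKoA7oCqAP+AqgAAgLsAEYC7ACKAuwAzgLsARIC7AFWAuwBmgLsAd4C7AIiAuwCZgLsAqoC7ALuAuwDMgLsA3YC7AO6AuwD/gLsAAIDMABGAzAAigMwAM4DMAESAzABVgMwAZoDMAHeAzACIgMwAmYDMAKqAzAC7gMwAzIDMAN2AzADugMwA/4DMAACA3QARgN0AIoDdADOA3QBEgN0AVYDdAGaA3QB3gN0AiIDdAJmA3QCqgN0Au4DdAMyA3QDdgN0A7oDdAP+A3QAAgO4AEYDuACKA7gAzgO4ARIDuAFWA7gBmgO4Ad4DuAIiA7gCZgO4AqoDuALuA7gDMgO4A3YDuAO6A7gD/gO4AAID/ABGA/wAigP8AM4D/AESA/wBVgP8AZoD/AHeA/wCIgP8AmYD/AKqA/wC7gP8AzID/AN2A/wDugP8A/4D/AJent6aGl7fZyLa31rSQ2tnHuKe2pHSUx6iDlXSVpaa4l5Zyg7inp4WDl4Z16IORpYWmpnSEp9i3gZS4lbiUhISEdLikkpWCkoODlZXYl4aUhobIg5XHpnKVyJeGg5WphqeFlsiVcqe3yMiDZKbIuaeFmNiTlOd0haeGhoSVt4eXlpeHhqeDhIODprZy17W4t6am5mC2xnSWl4angriGdoeVqJiXhZSnqKiEtoL4dHKCc2P2gcjJtsenlqiUlqiHl4SHl6engqmYmIWng/iCtqentum0pcqmcYFzhHSFqJeFlnSHuLhyl5iHhqiE6IKWyciopnNxkICEqJeXhZeXdZeWdXWnt4WGhoeGqIW3g6bYprjX1sa1xreomJiEl4Z1l4aHl4aWh4aHh4aGp5Z0pZVldYWTpbaVlpanuYOVh3SXtsm3p7inh4eXqKeoloWXlnV2lbe2tpaXuJVxtaeWc6fFx6eXhqeouKeGdZa4hYWomIaGlpanx9i4uILGyLiStmCVk5KFl6eXhYaHmKiXlJaVhoeGdXSFhqfXpYLHhaSmwXDHycjIt5Knl4aol6iUg5aGh4d3doWGZqbWhKaXhbjncNPZx6ah6NbH19nIk4C3mIeHh4d3h3Z2dseohbeWp/ejcHCAgHDTcIBwgIBwtqiIh4eHh4eHh4eGqMaGlbenlPamlbXHlHCS6NfHx8iEhIeHh4eIh4d2h4Z1t7mmpHPGuOnIp5amt7eDl4eHlqeGhoeImIiHh3Z2hpa3pZW22KXY6MeHhnaXqJWHl3aGuKiGhpiHd4eGhpenhca2ZISXdXOEx7eFppeHlqiYhoaWuIV3h4d3h3Z2uIaE+qaWhZaFloXHl7iHhpaGh4aGl6eWdneHh3eGd5bIlbbZpZZ1dJeGdcmol6inhYSGdoaXuaiFh4eHdneHx6aWpZWVqKaodIamldaHqJd0lpiGdofZlnWHh3Z3h7eUcrmnl5SolpeEqIVi9pSmhoSFl4Z2tqWDh4d2doeHl7e1gZWopXN1hoTIg4X5tMe4k4SWhZWUhKeWlqeol5fHp7e3k3W3qIV1hMdhlvrE1aeAhYan2bdztnOEhZiGuJZ1ZYandJeoqIWVlKW1+JD3gIKnqMem1+eVxpSChZe2pXV2hpaFhoeXhnaVp8fGxNaAyLa42pV0pKbJ2raSc6b4hXR1mJeFlod2p4Wnt4WigLWlgJCgcISFyaiopYSDkNjnloWFloSnh3aVg5GBcJLFkYGo2dbW6MfIlreD2ZVzgMXYppanhZeomIWoyKXGtuqRturox7eXqKh1pqbalZaVgICSlZWnhYWFl5eXqIaGuMaz04FzhYWVloWYqKimprfXx7allYSFl6g="/>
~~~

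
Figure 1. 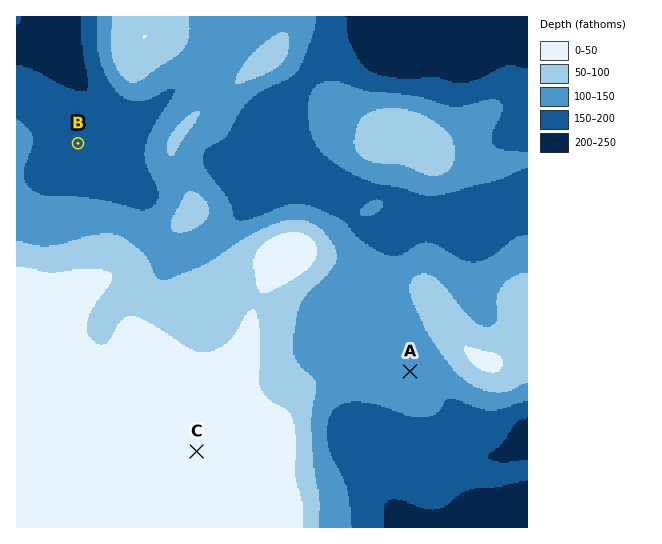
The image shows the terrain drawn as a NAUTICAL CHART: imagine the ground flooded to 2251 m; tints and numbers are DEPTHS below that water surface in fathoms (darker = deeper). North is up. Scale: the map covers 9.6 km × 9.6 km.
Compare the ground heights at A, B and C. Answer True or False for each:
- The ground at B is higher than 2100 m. False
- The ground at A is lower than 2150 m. True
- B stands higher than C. False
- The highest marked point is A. False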